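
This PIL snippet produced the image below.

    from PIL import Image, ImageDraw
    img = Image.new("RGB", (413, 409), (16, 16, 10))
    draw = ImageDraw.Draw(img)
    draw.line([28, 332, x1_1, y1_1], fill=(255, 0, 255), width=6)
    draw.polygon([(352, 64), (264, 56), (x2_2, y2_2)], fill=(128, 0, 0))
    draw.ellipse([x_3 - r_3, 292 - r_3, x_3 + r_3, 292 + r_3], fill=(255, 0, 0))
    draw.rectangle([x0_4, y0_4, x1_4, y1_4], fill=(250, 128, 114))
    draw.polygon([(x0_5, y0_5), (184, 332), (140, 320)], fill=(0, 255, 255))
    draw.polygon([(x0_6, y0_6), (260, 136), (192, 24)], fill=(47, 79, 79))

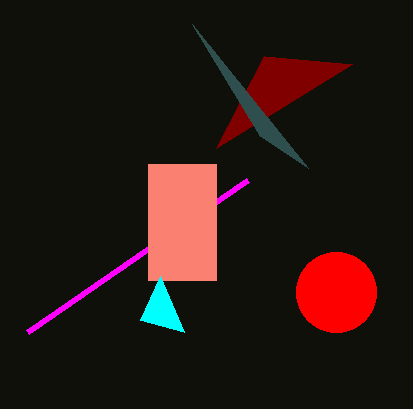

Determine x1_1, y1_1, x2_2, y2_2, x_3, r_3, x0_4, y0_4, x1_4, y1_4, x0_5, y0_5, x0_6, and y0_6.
x1_1 = 248; y1_1 = 180; x2_2 = 216; y2_2 = 148; x_3 = 336; r_3 = 40; x0_4 = 148; y0_4 = 164; x1_4 = 216; y1_4 = 280; x0_5 = 160; y0_5 = 276; x0_6 = 308; y0_6 = 168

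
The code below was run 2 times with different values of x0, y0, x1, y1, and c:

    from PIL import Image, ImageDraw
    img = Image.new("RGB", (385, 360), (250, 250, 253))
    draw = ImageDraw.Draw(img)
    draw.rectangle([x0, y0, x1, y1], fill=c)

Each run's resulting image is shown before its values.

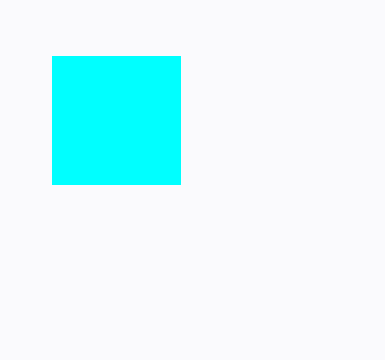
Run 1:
x0 = 52, y0 = 56, x1 = 180, y1 = 184, c = 'cyan'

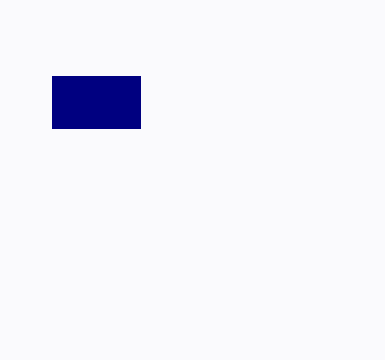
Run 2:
x0 = 52, y0 = 76, x1 = 140, y1 = 128, c = 'navy'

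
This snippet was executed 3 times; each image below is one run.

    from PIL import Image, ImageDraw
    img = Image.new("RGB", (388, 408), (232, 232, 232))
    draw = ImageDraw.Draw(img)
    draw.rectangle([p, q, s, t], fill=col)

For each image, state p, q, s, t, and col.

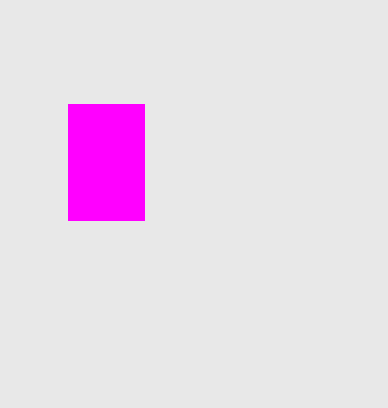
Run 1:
p = 68; q = 104; s = 144; t = 220; col = 'magenta'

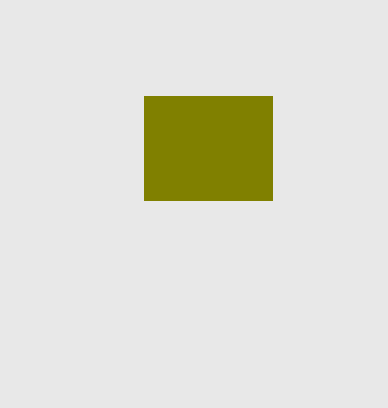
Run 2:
p = 144; q = 96; s = 272; t = 200; col = 'olive'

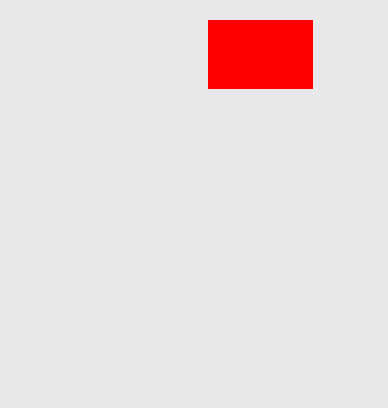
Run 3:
p = 208, q = 20, s = 312, t = 88, col = 'red'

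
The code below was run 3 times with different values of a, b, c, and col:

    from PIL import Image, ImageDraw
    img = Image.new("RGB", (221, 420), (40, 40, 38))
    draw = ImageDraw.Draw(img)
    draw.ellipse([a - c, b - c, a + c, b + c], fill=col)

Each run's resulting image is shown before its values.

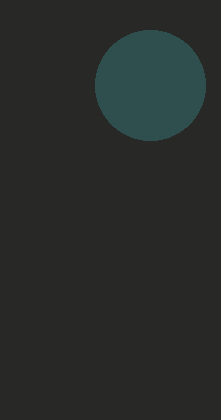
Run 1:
a = 150
b = 85
c = 55
col = 'darkslategray'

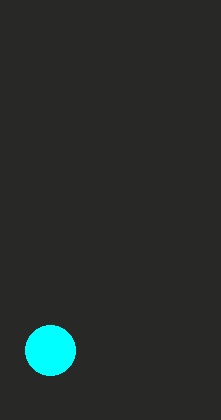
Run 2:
a = 50; b = 350; c = 25; col = 'cyan'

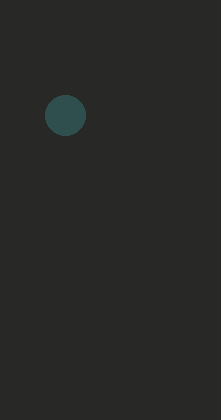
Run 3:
a = 65; b = 115; c = 20; col = 'darkslategray'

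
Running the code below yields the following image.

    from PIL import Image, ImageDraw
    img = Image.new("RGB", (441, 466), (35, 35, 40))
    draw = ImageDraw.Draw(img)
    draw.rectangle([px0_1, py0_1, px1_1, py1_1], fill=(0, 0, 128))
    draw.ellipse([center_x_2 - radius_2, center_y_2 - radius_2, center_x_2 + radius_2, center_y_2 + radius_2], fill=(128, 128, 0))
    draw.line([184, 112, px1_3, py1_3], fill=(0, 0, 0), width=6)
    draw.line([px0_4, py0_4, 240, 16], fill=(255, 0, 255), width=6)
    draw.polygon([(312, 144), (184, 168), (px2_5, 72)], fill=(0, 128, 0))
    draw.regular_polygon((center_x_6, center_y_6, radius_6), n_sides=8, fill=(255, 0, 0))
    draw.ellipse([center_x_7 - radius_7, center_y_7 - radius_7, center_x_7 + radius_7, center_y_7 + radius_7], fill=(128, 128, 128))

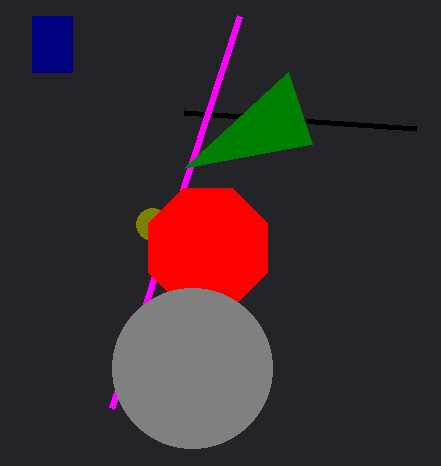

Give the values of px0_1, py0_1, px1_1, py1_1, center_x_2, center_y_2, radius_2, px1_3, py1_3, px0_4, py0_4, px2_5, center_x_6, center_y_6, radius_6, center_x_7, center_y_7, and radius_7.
px0_1 = 32, py0_1 = 16, px1_1 = 72, py1_1 = 72, center_x_2 = 152, center_y_2 = 224, radius_2 = 16, px1_3 = 416, py1_3 = 128, px0_4 = 112, py0_4 = 408, px2_5 = 288, center_x_6 = 208, center_y_6 = 248, radius_6 = 64, center_x_7 = 192, center_y_7 = 368, radius_7 = 80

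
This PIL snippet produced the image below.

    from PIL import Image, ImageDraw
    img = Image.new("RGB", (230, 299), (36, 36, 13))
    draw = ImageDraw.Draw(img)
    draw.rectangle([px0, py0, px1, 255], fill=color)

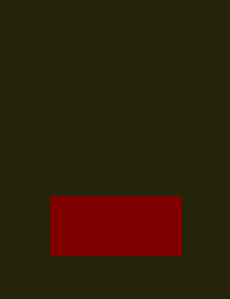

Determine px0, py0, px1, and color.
px0 = 50; py0 = 195; px1 = 180; color = 'maroon'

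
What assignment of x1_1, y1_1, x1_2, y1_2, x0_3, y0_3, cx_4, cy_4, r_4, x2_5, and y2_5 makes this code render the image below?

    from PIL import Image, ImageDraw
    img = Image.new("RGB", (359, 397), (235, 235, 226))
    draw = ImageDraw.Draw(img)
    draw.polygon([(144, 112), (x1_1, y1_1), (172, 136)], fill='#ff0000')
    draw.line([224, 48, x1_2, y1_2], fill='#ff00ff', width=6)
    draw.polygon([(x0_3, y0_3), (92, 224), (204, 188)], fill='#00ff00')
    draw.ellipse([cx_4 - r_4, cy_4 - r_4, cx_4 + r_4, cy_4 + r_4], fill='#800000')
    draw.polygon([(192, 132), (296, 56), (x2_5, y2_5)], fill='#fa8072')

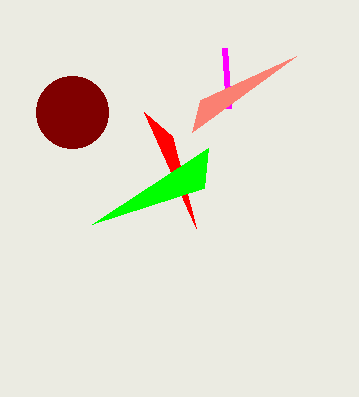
x1_1 = 196, y1_1 = 228, x1_2 = 228, y1_2 = 108, x0_3 = 208, y0_3 = 148, cx_4 = 72, cy_4 = 112, r_4 = 36, x2_5 = 200, y2_5 = 100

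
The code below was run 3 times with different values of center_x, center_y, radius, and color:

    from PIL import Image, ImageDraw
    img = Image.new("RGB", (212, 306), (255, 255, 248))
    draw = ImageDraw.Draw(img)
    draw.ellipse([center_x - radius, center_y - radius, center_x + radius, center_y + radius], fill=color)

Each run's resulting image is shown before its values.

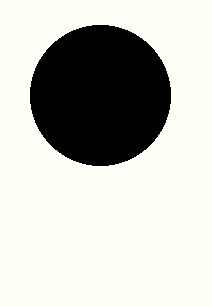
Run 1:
center_x = 100, center_y = 95, radius = 70, color = 'black'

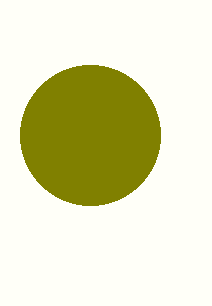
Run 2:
center_x = 90; center_y = 135; radius = 70; color = 'olive'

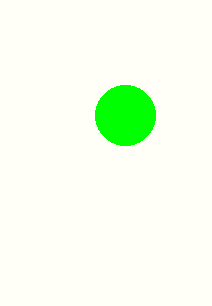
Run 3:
center_x = 125, center_y = 115, radius = 30, color = 'lime'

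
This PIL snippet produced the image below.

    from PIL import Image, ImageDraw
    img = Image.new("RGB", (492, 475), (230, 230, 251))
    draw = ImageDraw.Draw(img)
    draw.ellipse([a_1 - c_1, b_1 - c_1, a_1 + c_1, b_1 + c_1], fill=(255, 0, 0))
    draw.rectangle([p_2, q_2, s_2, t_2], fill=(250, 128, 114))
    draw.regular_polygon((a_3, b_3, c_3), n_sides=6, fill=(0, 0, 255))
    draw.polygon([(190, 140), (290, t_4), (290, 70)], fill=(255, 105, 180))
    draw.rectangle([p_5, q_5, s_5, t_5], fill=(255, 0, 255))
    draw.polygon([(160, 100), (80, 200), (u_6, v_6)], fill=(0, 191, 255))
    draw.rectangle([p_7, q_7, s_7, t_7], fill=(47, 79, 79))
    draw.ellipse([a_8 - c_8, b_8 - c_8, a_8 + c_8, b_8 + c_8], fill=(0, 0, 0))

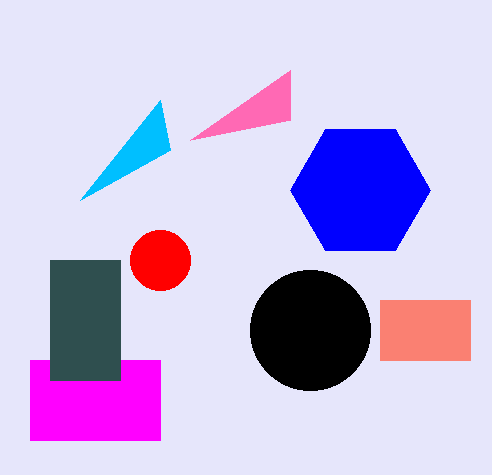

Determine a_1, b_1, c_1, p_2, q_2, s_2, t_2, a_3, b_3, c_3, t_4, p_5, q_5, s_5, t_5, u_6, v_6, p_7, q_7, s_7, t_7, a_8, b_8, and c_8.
a_1 = 160
b_1 = 260
c_1 = 30
p_2 = 380
q_2 = 300
s_2 = 470
t_2 = 360
a_3 = 360
b_3 = 190
c_3 = 70
t_4 = 120
p_5 = 30
q_5 = 360
s_5 = 160
t_5 = 440
u_6 = 170
v_6 = 150
p_7 = 50
q_7 = 260
s_7 = 120
t_7 = 380
a_8 = 310
b_8 = 330
c_8 = 60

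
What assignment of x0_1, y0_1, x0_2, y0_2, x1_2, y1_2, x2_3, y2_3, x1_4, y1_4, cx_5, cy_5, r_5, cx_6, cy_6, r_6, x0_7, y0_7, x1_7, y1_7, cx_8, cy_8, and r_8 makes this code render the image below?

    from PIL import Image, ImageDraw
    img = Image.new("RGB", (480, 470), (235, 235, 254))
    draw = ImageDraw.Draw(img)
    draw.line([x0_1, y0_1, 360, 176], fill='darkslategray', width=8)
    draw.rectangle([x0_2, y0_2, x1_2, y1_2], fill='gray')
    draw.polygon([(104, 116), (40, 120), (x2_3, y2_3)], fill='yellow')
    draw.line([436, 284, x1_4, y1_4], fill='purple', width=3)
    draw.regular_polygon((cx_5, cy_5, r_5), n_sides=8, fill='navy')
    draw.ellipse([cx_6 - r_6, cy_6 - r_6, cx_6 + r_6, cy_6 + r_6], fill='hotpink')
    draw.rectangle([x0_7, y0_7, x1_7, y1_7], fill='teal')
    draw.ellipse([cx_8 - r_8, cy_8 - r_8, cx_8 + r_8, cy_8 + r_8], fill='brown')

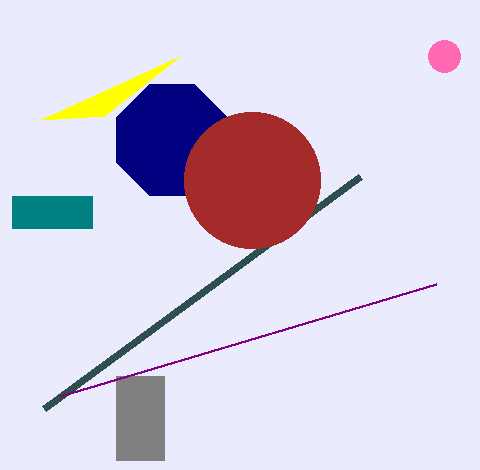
x0_1 = 44, y0_1 = 408, x0_2 = 116, y0_2 = 376, x1_2 = 164, y1_2 = 460, x2_3 = 180, y2_3 = 56, x1_4 = 60, y1_4 = 396, cx_5 = 172, cy_5 = 140, r_5 = 60, cx_6 = 444, cy_6 = 56, r_6 = 16, x0_7 = 12, y0_7 = 196, x1_7 = 92, y1_7 = 228, cx_8 = 252, cy_8 = 180, r_8 = 68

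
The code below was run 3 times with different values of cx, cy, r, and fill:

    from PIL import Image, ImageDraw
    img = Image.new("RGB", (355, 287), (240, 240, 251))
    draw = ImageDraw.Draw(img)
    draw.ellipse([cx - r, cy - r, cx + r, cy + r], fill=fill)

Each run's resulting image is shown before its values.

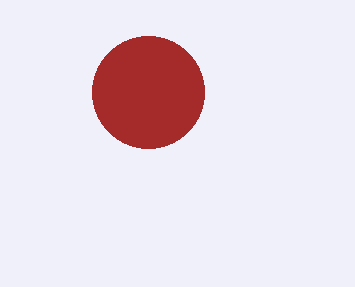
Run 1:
cx = 148, cy = 92, r = 56, fill = 'brown'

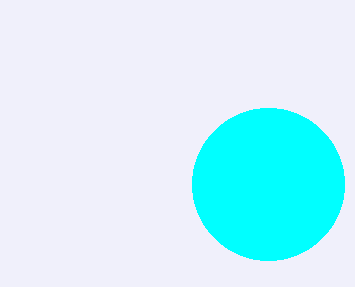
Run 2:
cx = 268, cy = 184, r = 76, fill = 'cyan'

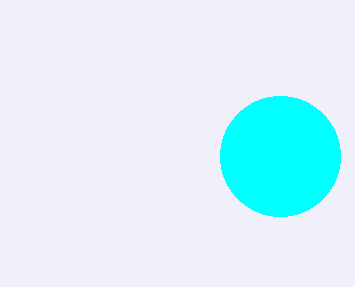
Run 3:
cx = 280; cy = 156; r = 60; fill = 'cyan'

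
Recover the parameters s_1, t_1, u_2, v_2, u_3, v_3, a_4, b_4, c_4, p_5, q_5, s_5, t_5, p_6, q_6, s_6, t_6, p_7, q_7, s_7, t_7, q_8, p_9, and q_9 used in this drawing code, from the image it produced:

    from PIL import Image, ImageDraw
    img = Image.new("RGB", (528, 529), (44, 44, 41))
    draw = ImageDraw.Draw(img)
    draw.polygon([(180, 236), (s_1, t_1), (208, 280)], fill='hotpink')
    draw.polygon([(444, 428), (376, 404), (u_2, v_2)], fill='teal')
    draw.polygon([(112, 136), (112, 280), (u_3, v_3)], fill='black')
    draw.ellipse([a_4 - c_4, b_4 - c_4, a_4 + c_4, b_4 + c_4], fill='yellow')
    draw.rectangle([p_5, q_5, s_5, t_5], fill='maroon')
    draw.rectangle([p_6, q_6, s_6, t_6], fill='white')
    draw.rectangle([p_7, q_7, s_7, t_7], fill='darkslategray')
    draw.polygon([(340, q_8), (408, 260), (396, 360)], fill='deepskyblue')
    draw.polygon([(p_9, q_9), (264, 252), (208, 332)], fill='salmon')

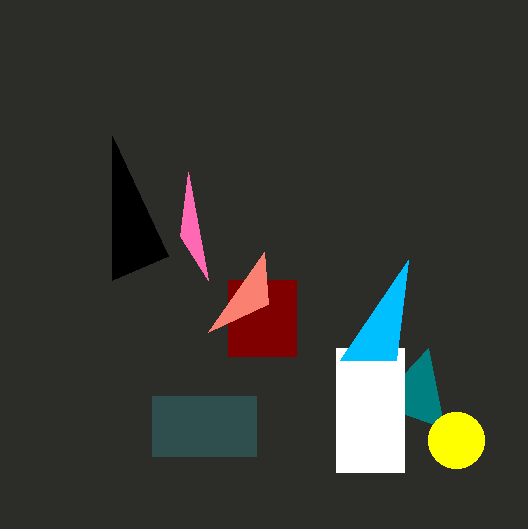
s_1 = 188; t_1 = 172; u_2 = 428; v_2 = 348; u_3 = 168; v_3 = 256; a_4 = 456; b_4 = 440; c_4 = 28; p_5 = 228; q_5 = 280; s_5 = 296; t_5 = 356; p_6 = 336; q_6 = 348; s_6 = 404; t_6 = 472; p_7 = 152; q_7 = 396; s_7 = 256; t_7 = 456; q_8 = 360; p_9 = 268; q_9 = 304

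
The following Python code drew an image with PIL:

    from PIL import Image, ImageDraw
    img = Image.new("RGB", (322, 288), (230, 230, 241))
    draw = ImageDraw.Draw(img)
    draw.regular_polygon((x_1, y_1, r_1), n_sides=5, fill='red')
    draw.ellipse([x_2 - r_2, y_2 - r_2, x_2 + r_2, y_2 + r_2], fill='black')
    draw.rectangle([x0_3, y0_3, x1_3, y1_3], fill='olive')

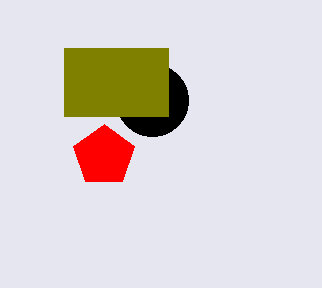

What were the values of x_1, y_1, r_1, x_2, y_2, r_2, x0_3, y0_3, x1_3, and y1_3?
x_1 = 104; y_1 = 156; r_1 = 32; x_2 = 152; y_2 = 100; r_2 = 36; x0_3 = 64; y0_3 = 48; x1_3 = 168; y1_3 = 116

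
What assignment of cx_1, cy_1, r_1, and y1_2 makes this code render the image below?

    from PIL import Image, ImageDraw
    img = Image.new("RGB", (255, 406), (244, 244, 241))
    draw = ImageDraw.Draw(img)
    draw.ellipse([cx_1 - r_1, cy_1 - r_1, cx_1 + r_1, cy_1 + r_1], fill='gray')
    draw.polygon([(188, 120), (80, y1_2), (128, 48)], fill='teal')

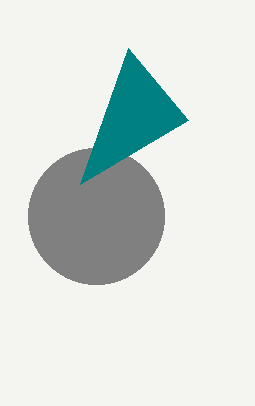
cx_1 = 96, cy_1 = 216, r_1 = 68, y1_2 = 184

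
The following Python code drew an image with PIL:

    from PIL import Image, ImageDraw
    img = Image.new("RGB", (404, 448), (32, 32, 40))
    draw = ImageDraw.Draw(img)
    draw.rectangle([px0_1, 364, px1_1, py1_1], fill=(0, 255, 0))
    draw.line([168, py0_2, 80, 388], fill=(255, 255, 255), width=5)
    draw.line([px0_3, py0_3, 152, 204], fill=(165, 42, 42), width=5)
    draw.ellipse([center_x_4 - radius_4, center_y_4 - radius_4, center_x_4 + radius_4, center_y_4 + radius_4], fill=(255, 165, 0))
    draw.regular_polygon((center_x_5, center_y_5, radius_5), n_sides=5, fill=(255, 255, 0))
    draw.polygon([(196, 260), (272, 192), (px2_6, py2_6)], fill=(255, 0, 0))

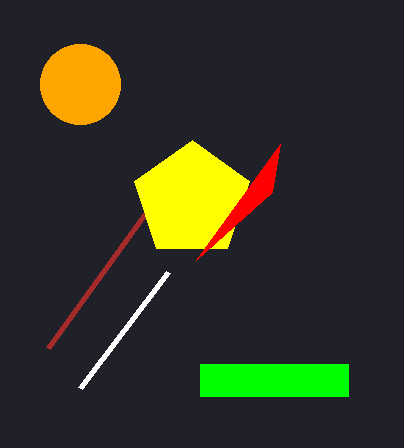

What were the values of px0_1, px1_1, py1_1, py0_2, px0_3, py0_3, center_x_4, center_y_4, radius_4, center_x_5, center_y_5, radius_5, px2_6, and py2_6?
px0_1 = 200
px1_1 = 348
py1_1 = 396
py0_2 = 272
px0_3 = 48
py0_3 = 348
center_x_4 = 80
center_y_4 = 84
radius_4 = 40
center_x_5 = 192
center_y_5 = 200
radius_5 = 60
px2_6 = 280
py2_6 = 144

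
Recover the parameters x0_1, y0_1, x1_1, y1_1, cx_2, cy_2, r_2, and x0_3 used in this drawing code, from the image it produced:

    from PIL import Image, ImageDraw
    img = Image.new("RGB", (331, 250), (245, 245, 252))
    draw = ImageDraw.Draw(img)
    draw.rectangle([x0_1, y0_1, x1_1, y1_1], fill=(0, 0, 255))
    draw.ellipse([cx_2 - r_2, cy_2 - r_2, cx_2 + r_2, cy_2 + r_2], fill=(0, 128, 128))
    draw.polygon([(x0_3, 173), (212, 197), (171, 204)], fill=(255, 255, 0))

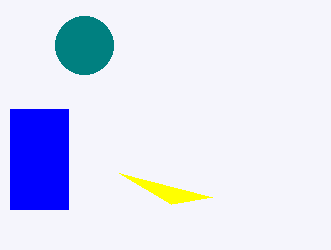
x0_1 = 10, y0_1 = 109, x1_1 = 68, y1_1 = 209, cx_2 = 84, cy_2 = 45, r_2 = 29, x0_3 = 119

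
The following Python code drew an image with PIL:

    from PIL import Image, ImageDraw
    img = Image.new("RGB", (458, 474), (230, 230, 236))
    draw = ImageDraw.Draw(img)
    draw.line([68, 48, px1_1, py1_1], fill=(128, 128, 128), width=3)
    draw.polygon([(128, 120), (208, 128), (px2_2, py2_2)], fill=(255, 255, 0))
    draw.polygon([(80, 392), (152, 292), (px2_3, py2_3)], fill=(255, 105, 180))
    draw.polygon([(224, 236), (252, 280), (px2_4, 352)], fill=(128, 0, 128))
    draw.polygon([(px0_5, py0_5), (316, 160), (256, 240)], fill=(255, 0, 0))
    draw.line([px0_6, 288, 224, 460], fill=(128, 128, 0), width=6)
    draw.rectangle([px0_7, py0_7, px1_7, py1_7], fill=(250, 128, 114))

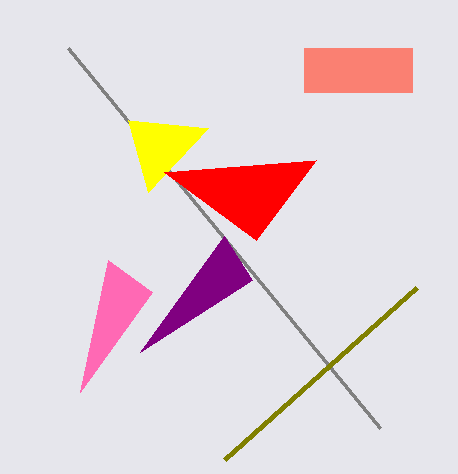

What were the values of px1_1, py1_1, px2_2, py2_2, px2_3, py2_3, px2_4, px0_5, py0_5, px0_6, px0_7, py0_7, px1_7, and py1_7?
px1_1 = 380
py1_1 = 428
px2_2 = 148
py2_2 = 192
px2_3 = 108
py2_3 = 260
px2_4 = 140
px0_5 = 164
py0_5 = 172
px0_6 = 416
px0_7 = 304
py0_7 = 48
px1_7 = 412
py1_7 = 92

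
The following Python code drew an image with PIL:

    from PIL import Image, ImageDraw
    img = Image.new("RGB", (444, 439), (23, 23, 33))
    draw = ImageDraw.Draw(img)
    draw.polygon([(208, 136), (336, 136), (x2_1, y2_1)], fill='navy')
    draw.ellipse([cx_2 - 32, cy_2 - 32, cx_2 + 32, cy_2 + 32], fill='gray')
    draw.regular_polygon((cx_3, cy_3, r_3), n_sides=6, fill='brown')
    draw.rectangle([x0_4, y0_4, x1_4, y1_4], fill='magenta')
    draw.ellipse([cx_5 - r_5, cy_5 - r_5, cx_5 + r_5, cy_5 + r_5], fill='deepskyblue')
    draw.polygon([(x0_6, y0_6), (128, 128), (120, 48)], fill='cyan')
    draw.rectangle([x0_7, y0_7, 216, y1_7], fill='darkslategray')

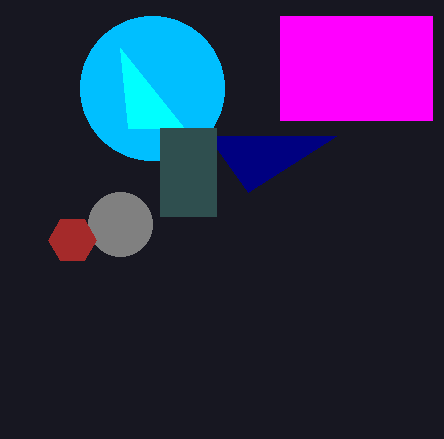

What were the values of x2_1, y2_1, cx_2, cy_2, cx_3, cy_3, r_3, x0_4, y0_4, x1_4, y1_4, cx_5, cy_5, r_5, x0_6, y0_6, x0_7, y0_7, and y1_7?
x2_1 = 248
y2_1 = 192
cx_2 = 120
cy_2 = 224
cx_3 = 72
cy_3 = 240
r_3 = 24
x0_4 = 280
y0_4 = 16
x1_4 = 432
y1_4 = 120
cx_5 = 152
cy_5 = 88
r_5 = 72
x0_6 = 184
y0_6 = 128
x0_7 = 160
y0_7 = 128
y1_7 = 216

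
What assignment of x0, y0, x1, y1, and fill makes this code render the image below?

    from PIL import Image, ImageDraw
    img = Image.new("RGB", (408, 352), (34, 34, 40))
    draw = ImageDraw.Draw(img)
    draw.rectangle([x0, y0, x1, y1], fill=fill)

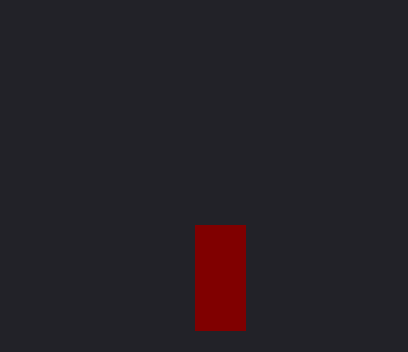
x0 = 195, y0 = 225, x1 = 245, y1 = 330, fill = 'maroon'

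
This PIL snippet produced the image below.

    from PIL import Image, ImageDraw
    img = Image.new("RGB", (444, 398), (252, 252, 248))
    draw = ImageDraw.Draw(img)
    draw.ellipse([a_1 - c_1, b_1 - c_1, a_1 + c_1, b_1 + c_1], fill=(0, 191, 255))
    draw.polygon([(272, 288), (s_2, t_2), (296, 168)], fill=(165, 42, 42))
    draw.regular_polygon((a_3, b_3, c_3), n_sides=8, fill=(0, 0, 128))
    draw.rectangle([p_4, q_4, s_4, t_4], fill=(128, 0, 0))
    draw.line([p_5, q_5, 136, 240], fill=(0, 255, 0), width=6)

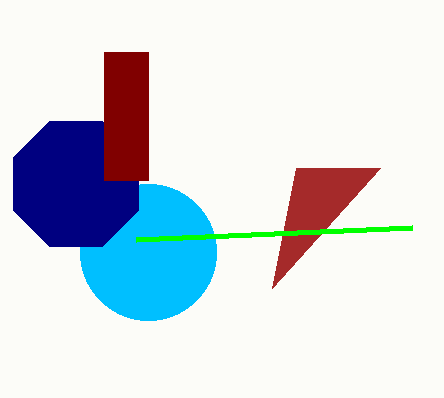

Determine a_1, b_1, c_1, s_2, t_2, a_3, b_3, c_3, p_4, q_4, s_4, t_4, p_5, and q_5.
a_1 = 148; b_1 = 252; c_1 = 68; s_2 = 380; t_2 = 168; a_3 = 76; b_3 = 184; c_3 = 68; p_4 = 104; q_4 = 52; s_4 = 148; t_4 = 180; p_5 = 412; q_5 = 228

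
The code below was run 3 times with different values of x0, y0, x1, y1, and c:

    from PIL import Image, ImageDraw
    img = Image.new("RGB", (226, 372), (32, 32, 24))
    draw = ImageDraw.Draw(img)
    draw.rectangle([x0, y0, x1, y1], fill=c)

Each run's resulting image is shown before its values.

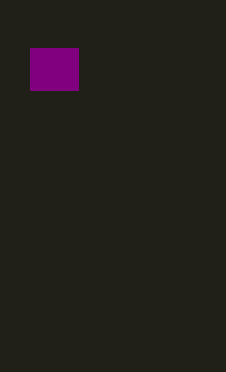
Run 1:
x0 = 30, y0 = 48, x1 = 78, y1 = 90, c = 'purple'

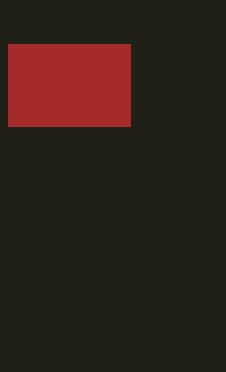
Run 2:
x0 = 8
y0 = 44
x1 = 130
y1 = 126
c = 'brown'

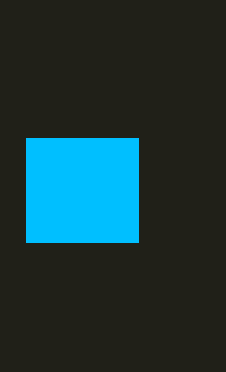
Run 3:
x0 = 26
y0 = 138
x1 = 138
y1 = 242
c = 'deepskyblue'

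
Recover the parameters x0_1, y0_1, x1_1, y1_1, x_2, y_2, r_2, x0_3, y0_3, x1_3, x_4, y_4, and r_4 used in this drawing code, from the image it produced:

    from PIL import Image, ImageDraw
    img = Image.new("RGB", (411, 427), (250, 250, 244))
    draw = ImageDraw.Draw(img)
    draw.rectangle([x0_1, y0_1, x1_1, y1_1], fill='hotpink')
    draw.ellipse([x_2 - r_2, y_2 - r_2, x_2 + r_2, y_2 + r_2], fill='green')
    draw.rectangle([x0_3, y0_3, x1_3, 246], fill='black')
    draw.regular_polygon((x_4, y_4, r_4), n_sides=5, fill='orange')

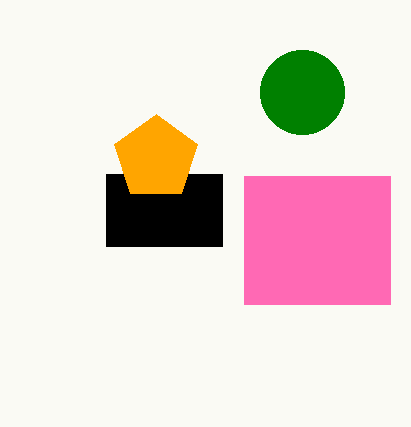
x0_1 = 244; y0_1 = 176; x1_1 = 390; y1_1 = 304; x_2 = 302; y_2 = 92; r_2 = 42; x0_3 = 106; y0_3 = 174; x1_3 = 222; x_4 = 156; y_4 = 158; r_4 = 44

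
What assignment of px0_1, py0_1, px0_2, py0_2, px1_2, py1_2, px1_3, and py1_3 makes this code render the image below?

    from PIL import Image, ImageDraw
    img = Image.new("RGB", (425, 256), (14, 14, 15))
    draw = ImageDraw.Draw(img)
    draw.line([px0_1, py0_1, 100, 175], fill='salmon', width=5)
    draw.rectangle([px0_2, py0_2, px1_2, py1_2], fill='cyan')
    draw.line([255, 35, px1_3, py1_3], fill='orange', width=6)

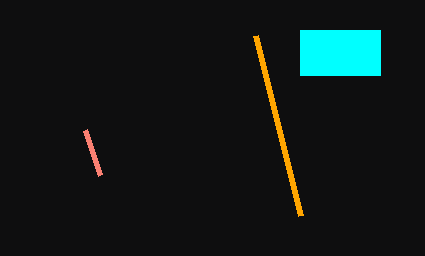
px0_1 = 85
py0_1 = 130
px0_2 = 300
py0_2 = 30
px1_2 = 380
py1_2 = 75
px1_3 = 300
py1_3 = 215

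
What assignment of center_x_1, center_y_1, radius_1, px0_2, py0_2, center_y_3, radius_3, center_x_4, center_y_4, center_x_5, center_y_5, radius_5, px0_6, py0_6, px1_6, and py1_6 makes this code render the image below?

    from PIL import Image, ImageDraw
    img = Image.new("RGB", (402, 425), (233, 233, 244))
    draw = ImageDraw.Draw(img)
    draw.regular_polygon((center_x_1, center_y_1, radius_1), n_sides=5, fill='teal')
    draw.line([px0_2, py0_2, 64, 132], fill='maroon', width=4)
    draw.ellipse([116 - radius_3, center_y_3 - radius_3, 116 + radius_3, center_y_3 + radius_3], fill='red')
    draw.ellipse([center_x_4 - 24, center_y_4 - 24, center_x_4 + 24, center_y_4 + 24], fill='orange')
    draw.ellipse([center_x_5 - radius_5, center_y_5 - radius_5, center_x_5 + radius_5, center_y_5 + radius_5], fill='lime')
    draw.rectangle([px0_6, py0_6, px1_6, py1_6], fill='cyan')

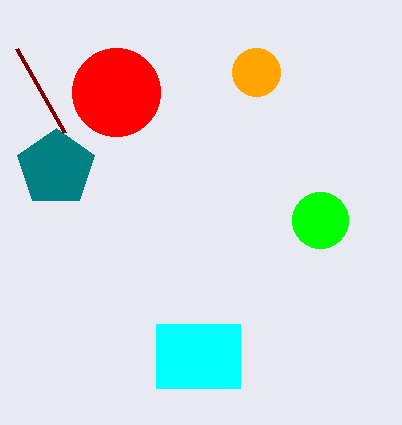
center_x_1 = 56, center_y_1 = 168, radius_1 = 40, px0_2 = 16, py0_2 = 48, center_y_3 = 92, radius_3 = 44, center_x_4 = 256, center_y_4 = 72, center_x_5 = 320, center_y_5 = 220, radius_5 = 28, px0_6 = 156, py0_6 = 324, px1_6 = 240, py1_6 = 388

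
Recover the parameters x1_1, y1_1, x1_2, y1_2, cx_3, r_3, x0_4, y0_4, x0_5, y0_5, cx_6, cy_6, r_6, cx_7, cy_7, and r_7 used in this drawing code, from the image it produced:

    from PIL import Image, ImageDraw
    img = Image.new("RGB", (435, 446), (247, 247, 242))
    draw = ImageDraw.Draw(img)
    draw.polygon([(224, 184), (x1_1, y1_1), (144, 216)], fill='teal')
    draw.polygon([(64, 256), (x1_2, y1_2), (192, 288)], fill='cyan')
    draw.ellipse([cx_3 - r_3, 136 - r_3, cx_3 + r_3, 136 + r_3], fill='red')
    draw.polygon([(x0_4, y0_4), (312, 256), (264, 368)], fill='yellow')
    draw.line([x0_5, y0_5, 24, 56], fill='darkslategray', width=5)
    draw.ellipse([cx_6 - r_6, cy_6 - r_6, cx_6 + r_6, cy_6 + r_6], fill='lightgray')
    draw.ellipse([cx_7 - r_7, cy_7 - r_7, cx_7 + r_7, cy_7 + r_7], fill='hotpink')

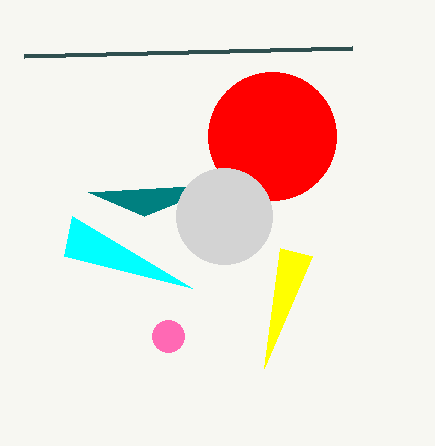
x1_1 = 88; y1_1 = 192; x1_2 = 72; y1_2 = 216; cx_3 = 272; r_3 = 64; x0_4 = 280; y0_4 = 248; x0_5 = 352; y0_5 = 48; cx_6 = 224; cy_6 = 216; r_6 = 48; cx_7 = 168; cy_7 = 336; r_7 = 16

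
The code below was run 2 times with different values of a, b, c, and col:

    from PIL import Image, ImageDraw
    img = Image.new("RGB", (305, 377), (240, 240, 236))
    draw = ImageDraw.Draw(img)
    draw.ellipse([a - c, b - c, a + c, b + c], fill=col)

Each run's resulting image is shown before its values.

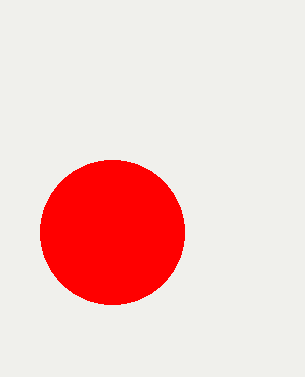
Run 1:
a = 112; b = 232; c = 72; col = 'red'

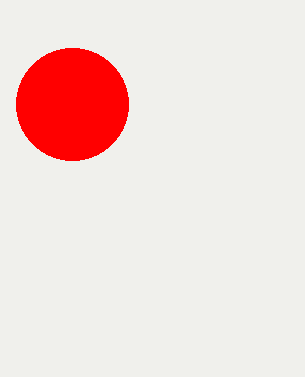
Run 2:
a = 72, b = 104, c = 56, col = 'red'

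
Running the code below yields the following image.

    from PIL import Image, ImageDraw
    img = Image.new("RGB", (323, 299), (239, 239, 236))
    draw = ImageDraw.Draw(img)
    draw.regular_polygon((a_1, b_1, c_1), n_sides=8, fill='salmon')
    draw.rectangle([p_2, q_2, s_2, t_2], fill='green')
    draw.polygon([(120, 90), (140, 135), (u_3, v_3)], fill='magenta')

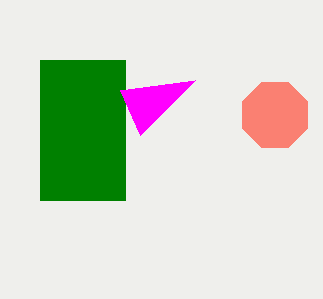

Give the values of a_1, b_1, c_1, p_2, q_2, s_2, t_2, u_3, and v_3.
a_1 = 275; b_1 = 115; c_1 = 35; p_2 = 40; q_2 = 60; s_2 = 125; t_2 = 200; u_3 = 195; v_3 = 80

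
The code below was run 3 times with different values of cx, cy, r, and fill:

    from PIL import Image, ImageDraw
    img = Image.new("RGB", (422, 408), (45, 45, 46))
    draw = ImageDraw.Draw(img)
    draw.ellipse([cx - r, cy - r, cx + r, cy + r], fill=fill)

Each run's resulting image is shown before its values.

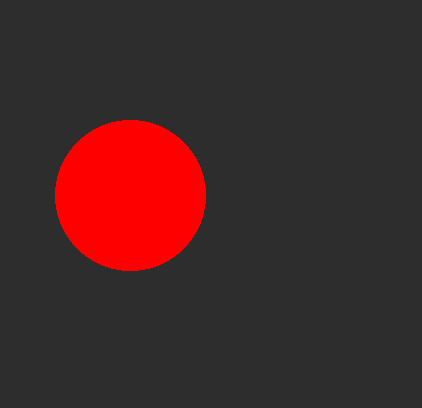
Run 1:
cx = 130; cy = 195; r = 75; fill = 'red'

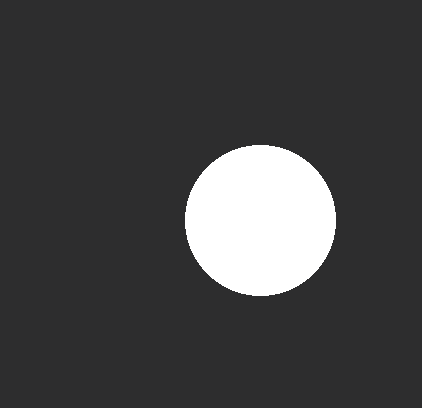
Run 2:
cx = 260, cy = 220, r = 75, fill = 'white'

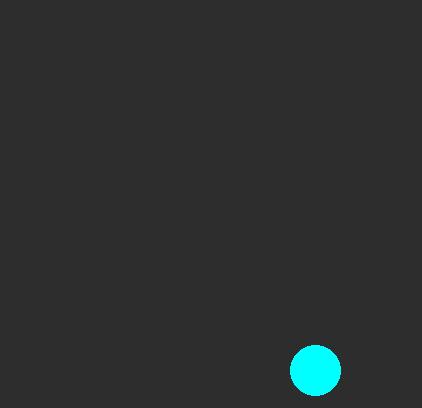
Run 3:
cx = 315
cy = 370
r = 25
fill = 'cyan'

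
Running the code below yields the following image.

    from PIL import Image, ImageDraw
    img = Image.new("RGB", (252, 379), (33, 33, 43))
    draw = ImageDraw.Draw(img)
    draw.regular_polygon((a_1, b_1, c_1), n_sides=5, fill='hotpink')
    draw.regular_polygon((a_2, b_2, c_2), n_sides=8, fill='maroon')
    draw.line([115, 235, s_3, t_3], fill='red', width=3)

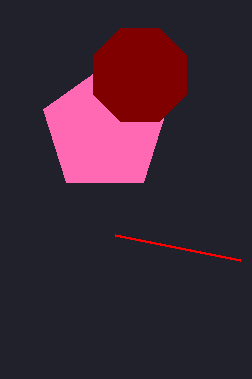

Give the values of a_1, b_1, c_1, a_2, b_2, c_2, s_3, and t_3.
a_1 = 105
b_1 = 130
c_1 = 65
a_2 = 140
b_2 = 75
c_2 = 50
s_3 = 240
t_3 = 260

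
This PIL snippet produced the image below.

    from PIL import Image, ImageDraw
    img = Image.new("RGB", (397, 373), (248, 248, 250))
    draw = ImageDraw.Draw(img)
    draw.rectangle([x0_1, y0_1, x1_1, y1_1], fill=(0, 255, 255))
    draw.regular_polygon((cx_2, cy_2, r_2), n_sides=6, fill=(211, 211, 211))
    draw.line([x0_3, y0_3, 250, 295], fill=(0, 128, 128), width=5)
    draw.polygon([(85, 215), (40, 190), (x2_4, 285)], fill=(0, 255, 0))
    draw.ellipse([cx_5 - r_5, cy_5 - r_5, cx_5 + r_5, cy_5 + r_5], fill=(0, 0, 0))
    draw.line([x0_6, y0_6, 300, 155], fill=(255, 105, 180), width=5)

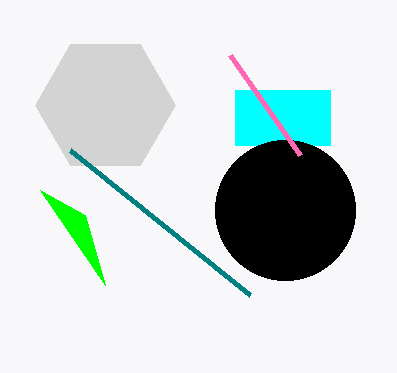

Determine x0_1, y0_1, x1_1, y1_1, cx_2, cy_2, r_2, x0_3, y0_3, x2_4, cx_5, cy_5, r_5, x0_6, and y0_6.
x0_1 = 235; y0_1 = 90; x1_1 = 330; y1_1 = 145; cx_2 = 105; cy_2 = 105; r_2 = 70; x0_3 = 70; y0_3 = 150; x2_4 = 105; cx_5 = 285; cy_5 = 210; r_5 = 70; x0_6 = 230; y0_6 = 55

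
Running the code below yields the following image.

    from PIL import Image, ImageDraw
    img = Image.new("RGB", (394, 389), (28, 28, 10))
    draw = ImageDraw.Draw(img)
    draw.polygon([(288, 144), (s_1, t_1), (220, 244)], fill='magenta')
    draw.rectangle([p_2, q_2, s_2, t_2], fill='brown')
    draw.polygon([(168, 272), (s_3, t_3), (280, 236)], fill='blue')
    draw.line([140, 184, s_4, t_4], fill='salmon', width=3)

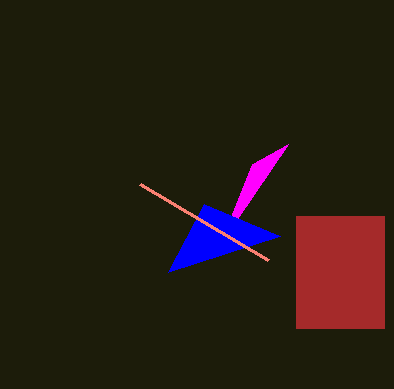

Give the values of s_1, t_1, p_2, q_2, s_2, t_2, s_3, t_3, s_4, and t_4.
s_1 = 252; t_1 = 164; p_2 = 296; q_2 = 216; s_2 = 384; t_2 = 328; s_3 = 204; t_3 = 204; s_4 = 268; t_4 = 260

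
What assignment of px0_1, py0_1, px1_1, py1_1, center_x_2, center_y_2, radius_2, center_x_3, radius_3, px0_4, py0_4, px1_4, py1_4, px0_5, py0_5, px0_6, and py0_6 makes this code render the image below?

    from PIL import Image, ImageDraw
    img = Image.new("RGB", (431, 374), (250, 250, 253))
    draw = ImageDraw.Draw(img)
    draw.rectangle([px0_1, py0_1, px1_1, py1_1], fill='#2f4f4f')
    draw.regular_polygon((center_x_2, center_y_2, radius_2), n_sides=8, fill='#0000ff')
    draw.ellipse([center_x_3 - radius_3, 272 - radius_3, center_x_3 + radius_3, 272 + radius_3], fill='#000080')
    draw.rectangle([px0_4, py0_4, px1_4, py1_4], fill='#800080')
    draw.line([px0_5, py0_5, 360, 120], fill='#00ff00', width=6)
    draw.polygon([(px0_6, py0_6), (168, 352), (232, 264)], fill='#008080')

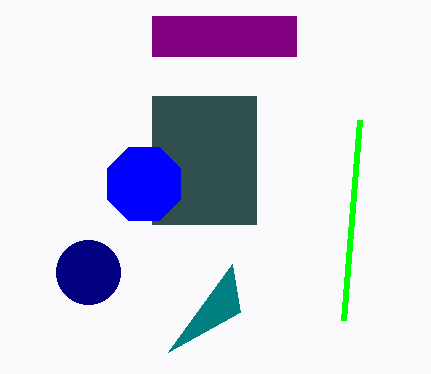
px0_1 = 152
py0_1 = 96
px1_1 = 256
py1_1 = 224
center_x_2 = 144
center_y_2 = 184
radius_2 = 40
center_x_3 = 88
radius_3 = 32
px0_4 = 152
py0_4 = 16
px1_4 = 296
py1_4 = 56
px0_5 = 344
py0_5 = 320
px0_6 = 240
py0_6 = 312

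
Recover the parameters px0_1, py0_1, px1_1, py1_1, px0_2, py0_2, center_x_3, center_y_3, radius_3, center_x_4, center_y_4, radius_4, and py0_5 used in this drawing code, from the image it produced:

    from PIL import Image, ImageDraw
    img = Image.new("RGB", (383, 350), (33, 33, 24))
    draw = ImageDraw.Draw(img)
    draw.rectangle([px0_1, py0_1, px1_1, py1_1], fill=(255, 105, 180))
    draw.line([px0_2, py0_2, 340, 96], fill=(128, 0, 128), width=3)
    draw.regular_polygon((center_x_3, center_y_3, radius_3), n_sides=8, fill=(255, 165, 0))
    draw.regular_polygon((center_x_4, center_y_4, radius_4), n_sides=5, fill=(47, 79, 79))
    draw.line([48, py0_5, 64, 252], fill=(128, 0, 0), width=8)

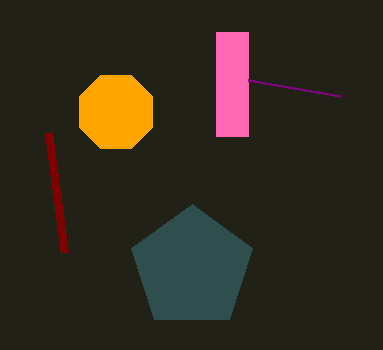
px0_1 = 216
py0_1 = 32
px1_1 = 248
py1_1 = 136
px0_2 = 248
py0_2 = 80
center_x_3 = 116
center_y_3 = 112
radius_3 = 40
center_x_4 = 192
center_y_4 = 268
radius_4 = 64
py0_5 = 132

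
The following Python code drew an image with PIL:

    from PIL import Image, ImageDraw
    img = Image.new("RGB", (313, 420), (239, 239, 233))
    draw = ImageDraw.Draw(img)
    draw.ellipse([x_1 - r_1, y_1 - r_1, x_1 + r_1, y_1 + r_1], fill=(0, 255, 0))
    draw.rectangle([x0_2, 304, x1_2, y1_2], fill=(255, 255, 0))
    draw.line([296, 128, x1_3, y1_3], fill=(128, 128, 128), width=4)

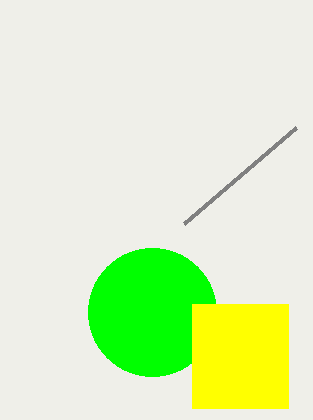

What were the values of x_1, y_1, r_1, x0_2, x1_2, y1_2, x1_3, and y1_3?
x_1 = 152, y_1 = 312, r_1 = 64, x0_2 = 192, x1_2 = 288, y1_2 = 408, x1_3 = 184, y1_3 = 224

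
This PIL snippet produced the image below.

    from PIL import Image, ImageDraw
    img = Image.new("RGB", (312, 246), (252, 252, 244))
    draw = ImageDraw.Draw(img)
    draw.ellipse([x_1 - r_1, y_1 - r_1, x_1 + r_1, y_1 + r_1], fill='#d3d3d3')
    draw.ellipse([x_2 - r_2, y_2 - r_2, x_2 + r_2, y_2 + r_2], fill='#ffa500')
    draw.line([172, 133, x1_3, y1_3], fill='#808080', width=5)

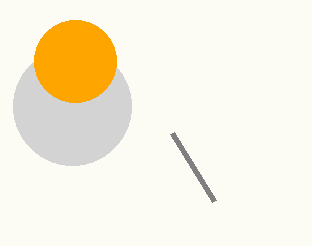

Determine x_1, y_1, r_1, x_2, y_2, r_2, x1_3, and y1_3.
x_1 = 72, y_1 = 106, r_1 = 59, x_2 = 75, y_2 = 61, r_2 = 41, x1_3 = 214, y1_3 = 201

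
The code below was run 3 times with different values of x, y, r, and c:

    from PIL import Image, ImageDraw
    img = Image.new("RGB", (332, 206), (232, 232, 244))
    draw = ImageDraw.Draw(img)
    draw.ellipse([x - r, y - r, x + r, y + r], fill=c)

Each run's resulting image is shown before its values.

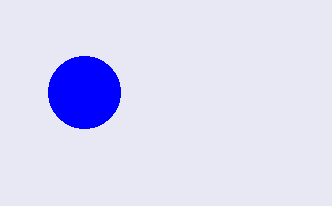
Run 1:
x = 84; y = 92; r = 36; c = 'blue'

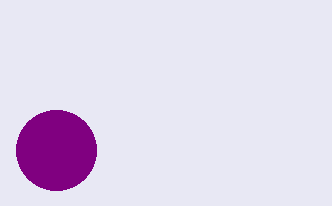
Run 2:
x = 56, y = 150, r = 40, c = 'purple'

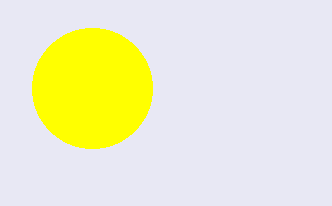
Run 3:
x = 92, y = 88, r = 60, c = 'yellow'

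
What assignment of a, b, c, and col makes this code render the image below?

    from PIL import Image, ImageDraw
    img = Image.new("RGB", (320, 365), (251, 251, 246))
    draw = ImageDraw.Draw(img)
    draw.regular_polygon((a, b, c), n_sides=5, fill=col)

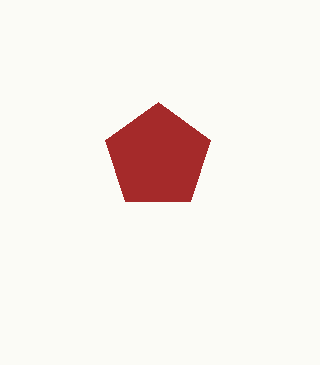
a = 158, b = 157, c = 55, col = 'brown'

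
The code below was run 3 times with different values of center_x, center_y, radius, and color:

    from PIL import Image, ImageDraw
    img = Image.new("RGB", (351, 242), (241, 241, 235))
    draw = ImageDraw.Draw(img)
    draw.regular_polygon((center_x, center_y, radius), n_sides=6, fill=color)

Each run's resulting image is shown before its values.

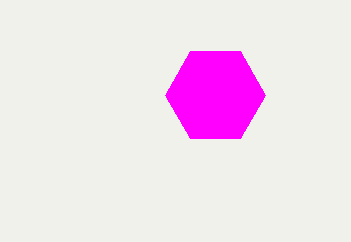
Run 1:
center_x = 215, center_y = 95, radius = 50, color = 'magenta'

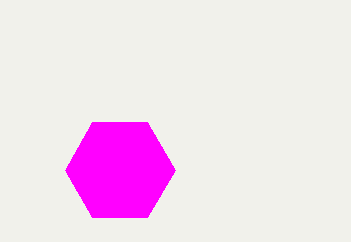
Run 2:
center_x = 120, center_y = 170, radius = 55, color = 'magenta'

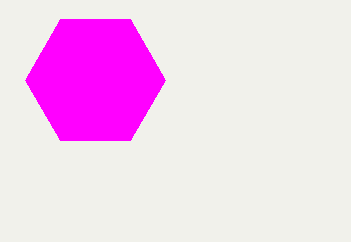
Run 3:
center_x = 95
center_y = 80
radius = 70
color = 'magenta'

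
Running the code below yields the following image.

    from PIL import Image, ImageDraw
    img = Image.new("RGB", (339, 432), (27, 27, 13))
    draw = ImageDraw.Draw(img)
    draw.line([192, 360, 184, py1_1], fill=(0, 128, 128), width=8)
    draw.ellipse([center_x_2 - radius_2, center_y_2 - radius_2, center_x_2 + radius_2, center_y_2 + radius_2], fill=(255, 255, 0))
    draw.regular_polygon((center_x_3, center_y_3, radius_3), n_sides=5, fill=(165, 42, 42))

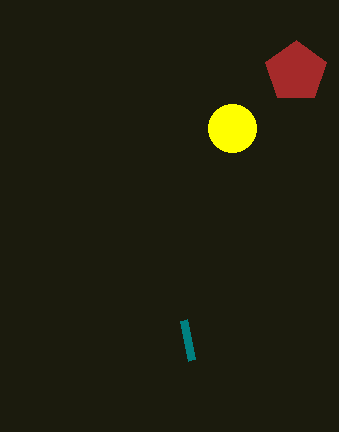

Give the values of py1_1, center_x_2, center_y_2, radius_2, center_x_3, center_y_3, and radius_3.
py1_1 = 320
center_x_2 = 232
center_y_2 = 128
radius_2 = 24
center_x_3 = 296
center_y_3 = 72
radius_3 = 32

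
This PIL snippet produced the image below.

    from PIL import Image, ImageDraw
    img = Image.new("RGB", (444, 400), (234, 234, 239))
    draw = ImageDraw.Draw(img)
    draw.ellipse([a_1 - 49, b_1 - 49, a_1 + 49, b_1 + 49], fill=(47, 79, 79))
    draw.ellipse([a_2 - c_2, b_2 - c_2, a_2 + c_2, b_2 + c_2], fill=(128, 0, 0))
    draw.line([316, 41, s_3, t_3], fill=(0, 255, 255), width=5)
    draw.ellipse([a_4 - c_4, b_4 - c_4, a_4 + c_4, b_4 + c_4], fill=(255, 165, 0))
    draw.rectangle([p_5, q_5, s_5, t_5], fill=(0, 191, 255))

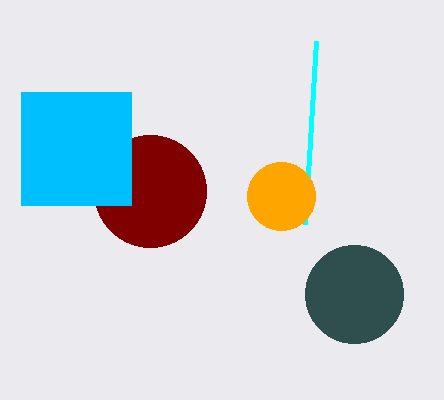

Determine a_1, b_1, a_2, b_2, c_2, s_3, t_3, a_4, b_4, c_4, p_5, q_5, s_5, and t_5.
a_1 = 354; b_1 = 294; a_2 = 150; b_2 = 191; c_2 = 56; s_3 = 305; t_3 = 224; a_4 = 281; b_4 = 196; c_4 = 34; p_5 = 21; q_5 = 92; s_5 = 131; t_5 = 205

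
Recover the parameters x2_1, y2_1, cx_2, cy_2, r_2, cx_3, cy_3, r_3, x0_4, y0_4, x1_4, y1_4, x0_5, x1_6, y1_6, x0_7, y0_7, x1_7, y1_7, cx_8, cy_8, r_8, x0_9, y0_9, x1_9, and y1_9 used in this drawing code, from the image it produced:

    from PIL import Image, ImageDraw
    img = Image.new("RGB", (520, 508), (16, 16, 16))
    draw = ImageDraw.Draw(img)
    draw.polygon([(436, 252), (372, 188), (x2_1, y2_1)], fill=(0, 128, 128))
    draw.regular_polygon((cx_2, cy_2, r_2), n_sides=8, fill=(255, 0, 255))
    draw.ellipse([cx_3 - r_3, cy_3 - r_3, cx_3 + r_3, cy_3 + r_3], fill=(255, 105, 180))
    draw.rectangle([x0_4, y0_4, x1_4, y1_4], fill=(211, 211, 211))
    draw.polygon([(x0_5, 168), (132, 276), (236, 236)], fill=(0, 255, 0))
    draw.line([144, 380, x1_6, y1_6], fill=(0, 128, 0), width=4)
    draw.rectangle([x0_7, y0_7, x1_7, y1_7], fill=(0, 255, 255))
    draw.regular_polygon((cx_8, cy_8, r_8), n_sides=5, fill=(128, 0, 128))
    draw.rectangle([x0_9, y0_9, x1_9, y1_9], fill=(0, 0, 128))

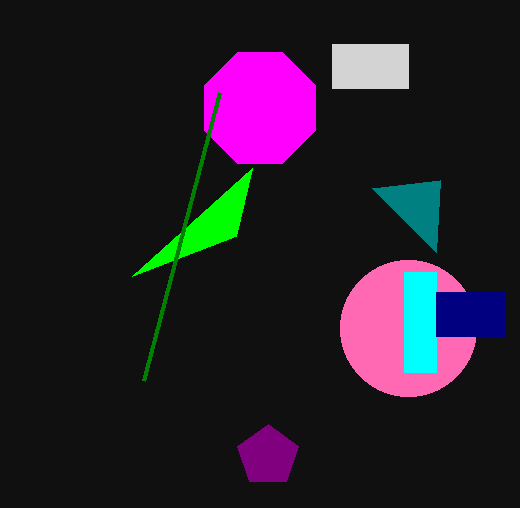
x2_1 = 440; y2_1 = 180; cx_2 = 260; cy_2 = 108; r_2 = 60; cx_3 = 408; cy_3 = 328; r_3 = 68; x0_4 = 332; y0_4 = 44; x1_4 = 408; y1_4 = 88; x0_5 = 252; x1_6 = 220; y1_6 = 92; x0_7 = 404; y0_7 = 272; x1_7 = 436; y1_7 = 372; cx_8 = 268; cy_8 = 456; r_8 = 32; x0_9 = 436; y0_9 = 292; x1_9 = 504; y1_9 = 336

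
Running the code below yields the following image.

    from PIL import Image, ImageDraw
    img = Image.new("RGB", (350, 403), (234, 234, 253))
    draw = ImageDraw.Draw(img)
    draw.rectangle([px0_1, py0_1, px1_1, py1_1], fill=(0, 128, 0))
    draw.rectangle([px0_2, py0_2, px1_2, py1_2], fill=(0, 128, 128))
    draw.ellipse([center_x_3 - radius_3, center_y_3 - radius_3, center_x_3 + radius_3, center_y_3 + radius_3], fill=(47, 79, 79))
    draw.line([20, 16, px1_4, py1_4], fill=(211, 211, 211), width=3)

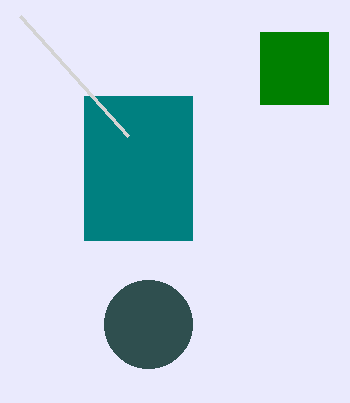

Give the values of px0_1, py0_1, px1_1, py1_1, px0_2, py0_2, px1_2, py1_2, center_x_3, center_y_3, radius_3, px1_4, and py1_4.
px0_1 = 260, py0_1 = 32, px1_1 = 328, py1_1 = 104, px0_2 = 84, py0_2 = 96, px1_2 = 192, py1_2 = 240, center_x_3 = 148, center_y_3 = 324, radius_3 = 44, px1_4 = 128, py1_4 = 136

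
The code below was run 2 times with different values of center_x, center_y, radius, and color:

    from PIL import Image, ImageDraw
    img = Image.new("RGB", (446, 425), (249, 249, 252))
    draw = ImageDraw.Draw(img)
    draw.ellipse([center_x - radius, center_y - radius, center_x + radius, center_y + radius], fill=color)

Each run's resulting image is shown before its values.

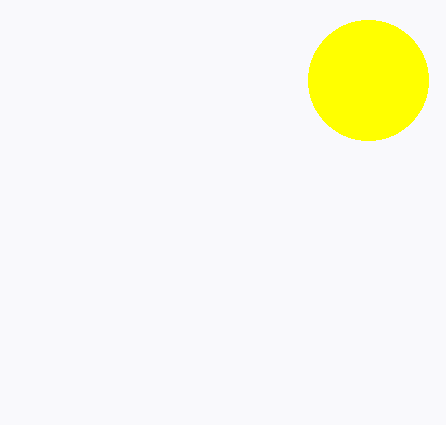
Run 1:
center_x = 368
center_y = 80
radius = 60
color = 'yellow'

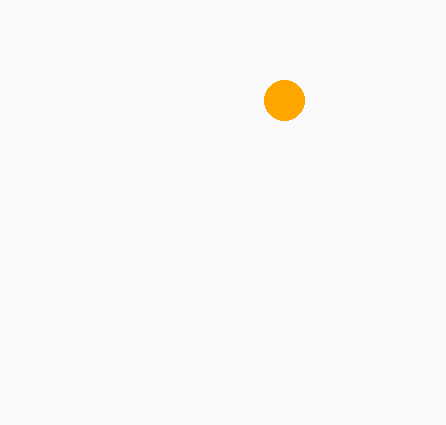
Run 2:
center_x = 284
center_y = 100
radius = 20
color = 'orange'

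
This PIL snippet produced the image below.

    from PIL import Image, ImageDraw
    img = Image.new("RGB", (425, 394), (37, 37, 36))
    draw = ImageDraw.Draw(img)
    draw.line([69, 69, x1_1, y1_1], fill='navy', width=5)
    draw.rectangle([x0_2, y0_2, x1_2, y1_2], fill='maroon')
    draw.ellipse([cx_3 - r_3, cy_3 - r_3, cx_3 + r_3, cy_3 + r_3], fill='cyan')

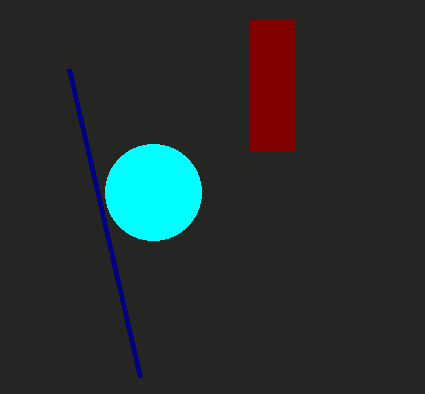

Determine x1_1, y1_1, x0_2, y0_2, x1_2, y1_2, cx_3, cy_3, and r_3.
x1_1 = 140; y1_1 = 377; x0_2 = 250; y0_2 = 20; x1_2 = 295; y1_2 = 151; cx_3 = 153; cy_3 = 192; r_3 = 48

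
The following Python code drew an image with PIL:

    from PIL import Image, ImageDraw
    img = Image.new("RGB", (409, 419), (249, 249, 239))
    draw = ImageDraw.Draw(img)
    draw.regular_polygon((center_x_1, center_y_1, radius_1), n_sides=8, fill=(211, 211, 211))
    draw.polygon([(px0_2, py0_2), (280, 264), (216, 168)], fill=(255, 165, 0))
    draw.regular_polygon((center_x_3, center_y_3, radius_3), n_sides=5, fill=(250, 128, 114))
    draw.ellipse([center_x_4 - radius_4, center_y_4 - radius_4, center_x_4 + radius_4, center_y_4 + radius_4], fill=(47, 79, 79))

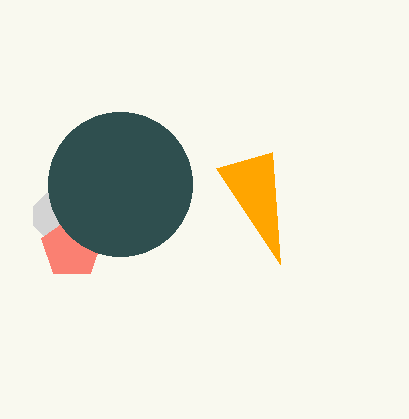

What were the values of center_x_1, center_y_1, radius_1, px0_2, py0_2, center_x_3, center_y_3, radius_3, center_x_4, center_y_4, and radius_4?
center_x_1 = 56, center_y_1 = 216, radius_1 = 24, px0_2 = 272, py0_2 = 152, center_x_3 = 72, center_y_3 = 248, radius_3 = 32, center_x_4 = 120, center_y_4 = 184, radius_4 = 72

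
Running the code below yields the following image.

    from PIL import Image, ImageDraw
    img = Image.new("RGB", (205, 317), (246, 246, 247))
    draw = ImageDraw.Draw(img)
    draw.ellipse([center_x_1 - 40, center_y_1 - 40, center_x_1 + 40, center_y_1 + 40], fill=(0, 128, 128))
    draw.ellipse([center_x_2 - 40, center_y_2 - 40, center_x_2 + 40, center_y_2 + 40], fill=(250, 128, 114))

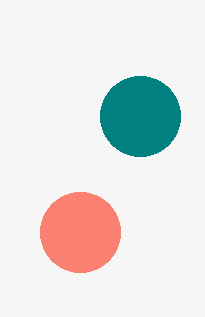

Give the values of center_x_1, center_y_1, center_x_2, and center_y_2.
center_x_1 = 140
center_y_1 = 116
center_x_2 = 80
center_y_2 = 232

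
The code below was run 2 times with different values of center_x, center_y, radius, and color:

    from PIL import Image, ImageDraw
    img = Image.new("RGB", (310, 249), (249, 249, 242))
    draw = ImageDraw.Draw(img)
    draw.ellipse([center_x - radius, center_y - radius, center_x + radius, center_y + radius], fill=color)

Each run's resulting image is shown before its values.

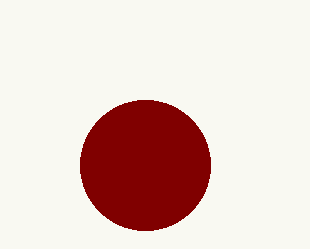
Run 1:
center_x = 145
center_y = 165
radius = 65
color = 'maroon'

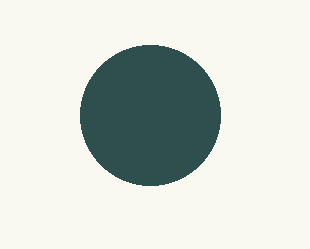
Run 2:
center_x = 150; center_y = 115; radius = 70; color = 'darkslategray'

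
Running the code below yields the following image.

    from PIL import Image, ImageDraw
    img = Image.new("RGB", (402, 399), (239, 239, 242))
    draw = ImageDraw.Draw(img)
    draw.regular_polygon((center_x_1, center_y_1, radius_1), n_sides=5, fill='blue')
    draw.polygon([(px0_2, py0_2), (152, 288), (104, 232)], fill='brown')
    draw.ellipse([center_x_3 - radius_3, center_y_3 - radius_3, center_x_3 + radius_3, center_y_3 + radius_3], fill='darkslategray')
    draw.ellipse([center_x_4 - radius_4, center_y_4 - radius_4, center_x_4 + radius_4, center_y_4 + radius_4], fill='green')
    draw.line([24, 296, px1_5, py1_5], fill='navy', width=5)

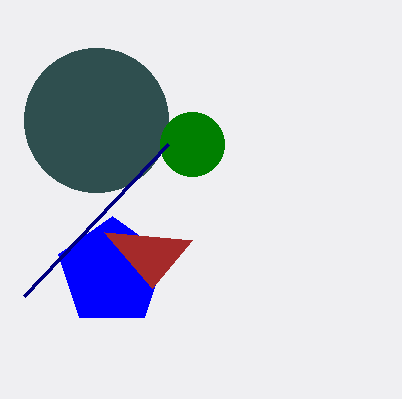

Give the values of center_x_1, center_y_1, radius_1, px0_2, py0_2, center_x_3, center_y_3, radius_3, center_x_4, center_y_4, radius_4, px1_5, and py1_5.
center_x_1 = 112, center_y_1 = 272, radius_1 = 56, px0_2 = 192, py0_2 = 240, center_x_3 = 96, center_y_3 = 120, radius_3 = 72, center_x_4 = 192, center_y_4 = 144, radius_4 = 32, px1_5 = 168, py1_5 = 144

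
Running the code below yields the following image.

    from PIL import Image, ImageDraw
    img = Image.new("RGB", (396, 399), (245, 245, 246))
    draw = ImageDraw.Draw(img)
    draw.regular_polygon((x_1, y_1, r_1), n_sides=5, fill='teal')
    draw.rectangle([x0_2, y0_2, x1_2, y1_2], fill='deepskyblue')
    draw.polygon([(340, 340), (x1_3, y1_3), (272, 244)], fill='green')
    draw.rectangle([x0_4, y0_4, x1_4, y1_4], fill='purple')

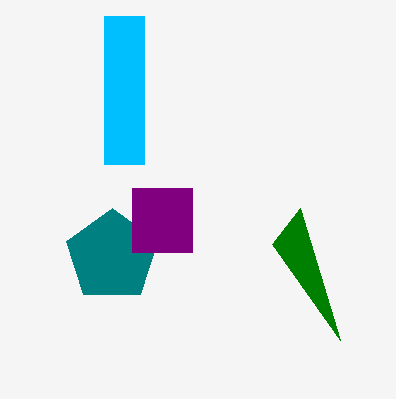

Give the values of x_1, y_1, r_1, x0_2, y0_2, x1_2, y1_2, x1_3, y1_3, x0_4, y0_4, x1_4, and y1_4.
x_1 = 112
y_1 = 256
r_1 = 48
x0_2 = 104
y0_2 = 16
x1_2 = 144
y1_2 = 164
x1_3 = 300
y1_3 = 208
x0_4 = 132
y0_4 = 188
x1_4 = 192
y1_4 = 252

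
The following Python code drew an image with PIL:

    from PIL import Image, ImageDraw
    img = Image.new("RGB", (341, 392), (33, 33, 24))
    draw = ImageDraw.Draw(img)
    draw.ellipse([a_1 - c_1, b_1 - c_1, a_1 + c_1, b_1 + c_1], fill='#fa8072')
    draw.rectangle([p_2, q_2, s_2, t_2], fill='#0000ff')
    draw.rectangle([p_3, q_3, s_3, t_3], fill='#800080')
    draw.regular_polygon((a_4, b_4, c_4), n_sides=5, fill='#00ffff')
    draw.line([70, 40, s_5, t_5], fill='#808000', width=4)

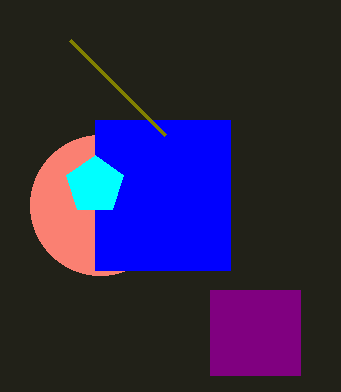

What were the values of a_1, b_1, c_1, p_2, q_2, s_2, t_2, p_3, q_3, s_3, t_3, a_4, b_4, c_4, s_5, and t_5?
a_1 = 100, b_1 = 205, c_1 = 70, p_2 = 95, q_2 = 120, s_2 = 230, t_2 = 270, p_3 = 210, q_3 = 290, s_3 = 300, t_3 = 375, a_4 = 95, b_4 = 185, c_4 = 30, s_5 = 165, t_5 = 135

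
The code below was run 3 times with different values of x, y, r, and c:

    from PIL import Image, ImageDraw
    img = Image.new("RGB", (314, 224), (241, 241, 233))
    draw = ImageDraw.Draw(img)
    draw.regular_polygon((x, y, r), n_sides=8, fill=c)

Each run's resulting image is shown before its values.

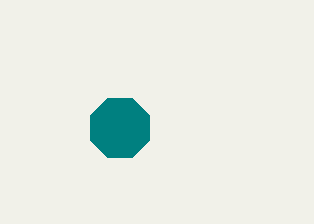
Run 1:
x = 120; y = 128; r = 32; c = 'teal'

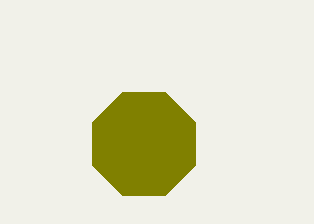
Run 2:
x = 144, y = 144, r = 56, c = 'olive'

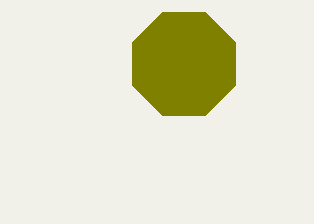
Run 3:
x = 184, y = 64, r = 56, c = 'olive'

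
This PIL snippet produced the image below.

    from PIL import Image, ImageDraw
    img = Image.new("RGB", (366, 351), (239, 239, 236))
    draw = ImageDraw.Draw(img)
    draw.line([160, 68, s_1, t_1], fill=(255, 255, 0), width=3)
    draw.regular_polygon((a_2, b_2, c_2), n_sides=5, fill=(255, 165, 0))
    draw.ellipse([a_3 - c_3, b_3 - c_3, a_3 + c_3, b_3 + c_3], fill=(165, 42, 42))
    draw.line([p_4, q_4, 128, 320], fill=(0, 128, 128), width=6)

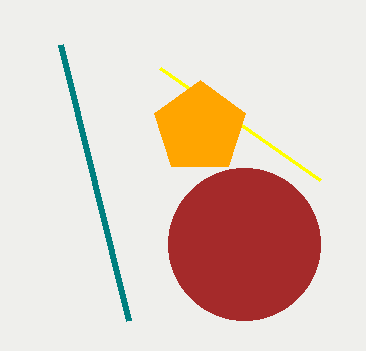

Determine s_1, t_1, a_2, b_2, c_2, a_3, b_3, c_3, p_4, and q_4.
s_1 = 320, t_1 = 180, a_2 = 200, b_2 = 128, c_2 = 48, a_3 = 244, b_3 = 244, c_3 = 76, p_4 = 60, q_4 = 44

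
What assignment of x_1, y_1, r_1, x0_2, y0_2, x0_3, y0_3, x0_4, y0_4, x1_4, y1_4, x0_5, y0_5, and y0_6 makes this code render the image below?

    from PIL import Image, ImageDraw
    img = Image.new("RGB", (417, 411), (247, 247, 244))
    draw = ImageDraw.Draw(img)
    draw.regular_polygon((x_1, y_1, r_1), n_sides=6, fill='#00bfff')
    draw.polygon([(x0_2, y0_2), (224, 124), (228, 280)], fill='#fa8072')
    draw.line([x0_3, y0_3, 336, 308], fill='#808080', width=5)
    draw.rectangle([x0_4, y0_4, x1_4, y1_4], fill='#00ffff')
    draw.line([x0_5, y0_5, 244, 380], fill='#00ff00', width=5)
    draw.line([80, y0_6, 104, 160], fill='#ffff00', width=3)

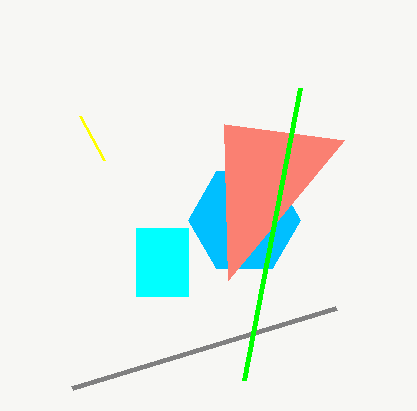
x_1 = 244
y_1 = 220
r_1 = 56
x0_2 = 344
y0_2 = 140
x0_3 = 72
y0_3 = 388
x0_4 = 136
y0_4 = 228
x1_4 = 188
y1_4 = 296
x0_5 = 300
y0_5 = 88
y0_6 = 116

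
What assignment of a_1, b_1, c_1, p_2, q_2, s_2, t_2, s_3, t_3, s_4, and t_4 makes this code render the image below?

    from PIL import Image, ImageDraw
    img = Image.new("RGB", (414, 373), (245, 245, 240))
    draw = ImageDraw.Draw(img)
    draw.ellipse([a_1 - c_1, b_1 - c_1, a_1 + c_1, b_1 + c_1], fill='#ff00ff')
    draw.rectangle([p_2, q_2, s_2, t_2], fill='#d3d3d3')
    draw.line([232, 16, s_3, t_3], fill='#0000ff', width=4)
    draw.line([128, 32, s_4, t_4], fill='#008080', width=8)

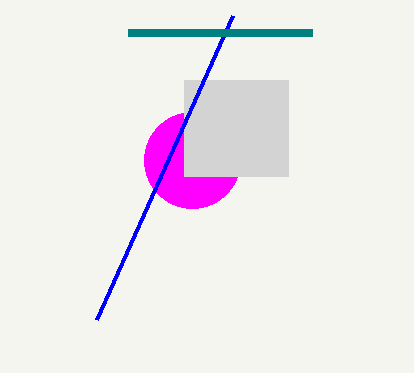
a_1 = 192, b_1 = 160, c_1 = 48, p_2 = 184, q_2 = 80, s_2 = 288, t_2 = 176, s_3 = 96, t_3 = 320, s_4 = 312, t_4 = 32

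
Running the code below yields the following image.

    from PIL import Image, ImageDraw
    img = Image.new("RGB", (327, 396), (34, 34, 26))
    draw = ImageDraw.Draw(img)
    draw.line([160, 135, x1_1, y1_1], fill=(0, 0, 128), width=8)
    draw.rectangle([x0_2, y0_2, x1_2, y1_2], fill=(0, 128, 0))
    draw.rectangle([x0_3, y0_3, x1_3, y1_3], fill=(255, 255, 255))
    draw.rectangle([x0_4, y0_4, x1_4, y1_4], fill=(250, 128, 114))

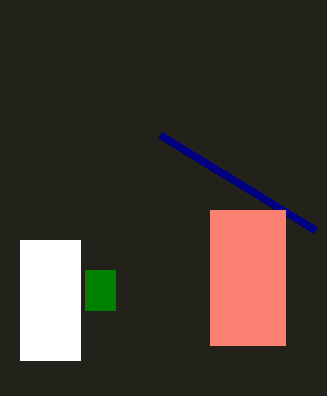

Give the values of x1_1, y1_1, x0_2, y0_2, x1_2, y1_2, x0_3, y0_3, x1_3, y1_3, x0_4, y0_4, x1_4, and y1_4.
x1_1 = 315, y1_1 = 230, x0_2 = 85, y0_2 = 270, x1_2 = 115, y1_2 = 310, x0_3 = 20, y0_3 = 240, x1_3 = 80, y1_3 = 360, x0_4 = 210, y0_4 = 210, x1_4 = 285, y1_4 = 345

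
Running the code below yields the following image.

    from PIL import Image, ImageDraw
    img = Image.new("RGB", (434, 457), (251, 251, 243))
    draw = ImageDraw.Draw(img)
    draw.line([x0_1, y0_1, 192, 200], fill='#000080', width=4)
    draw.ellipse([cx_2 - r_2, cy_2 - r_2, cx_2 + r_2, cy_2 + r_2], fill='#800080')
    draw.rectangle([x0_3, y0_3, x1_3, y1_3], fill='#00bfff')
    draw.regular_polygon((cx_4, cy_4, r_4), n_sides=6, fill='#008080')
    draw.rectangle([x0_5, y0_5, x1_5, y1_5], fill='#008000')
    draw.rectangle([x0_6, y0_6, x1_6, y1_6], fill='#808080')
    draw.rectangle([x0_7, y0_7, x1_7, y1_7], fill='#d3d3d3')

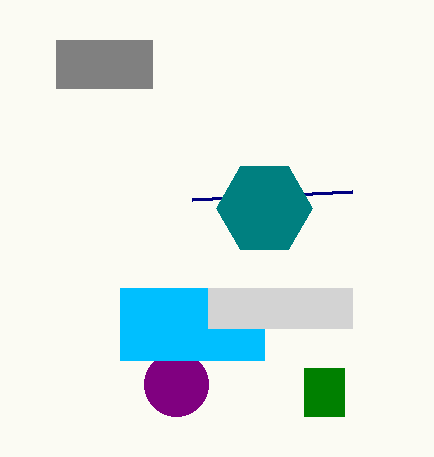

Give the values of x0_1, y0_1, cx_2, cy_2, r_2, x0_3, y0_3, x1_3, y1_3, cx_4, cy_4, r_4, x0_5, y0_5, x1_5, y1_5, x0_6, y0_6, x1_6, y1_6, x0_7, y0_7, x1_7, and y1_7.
x0_1 = 352, y0_1 = 192, cx_2 = 176, cy_2 = 384, r_2 = 32, x0_3 = 120, y0_3 = 288, x1_3 = 264, y1_3 = 360, cx_4 = 264, cy_4 = 208, r_4 = 48, x0_5 = 304, y0_5 = 368, x1_5 = 344, y1_5 = 416, x0_6 = 56, y0_6 = 40, x1_6 = 152, y1_6 = 88, x0_7 = 208, y0_7 = 288, x1_7 = 352, y1_7 = 328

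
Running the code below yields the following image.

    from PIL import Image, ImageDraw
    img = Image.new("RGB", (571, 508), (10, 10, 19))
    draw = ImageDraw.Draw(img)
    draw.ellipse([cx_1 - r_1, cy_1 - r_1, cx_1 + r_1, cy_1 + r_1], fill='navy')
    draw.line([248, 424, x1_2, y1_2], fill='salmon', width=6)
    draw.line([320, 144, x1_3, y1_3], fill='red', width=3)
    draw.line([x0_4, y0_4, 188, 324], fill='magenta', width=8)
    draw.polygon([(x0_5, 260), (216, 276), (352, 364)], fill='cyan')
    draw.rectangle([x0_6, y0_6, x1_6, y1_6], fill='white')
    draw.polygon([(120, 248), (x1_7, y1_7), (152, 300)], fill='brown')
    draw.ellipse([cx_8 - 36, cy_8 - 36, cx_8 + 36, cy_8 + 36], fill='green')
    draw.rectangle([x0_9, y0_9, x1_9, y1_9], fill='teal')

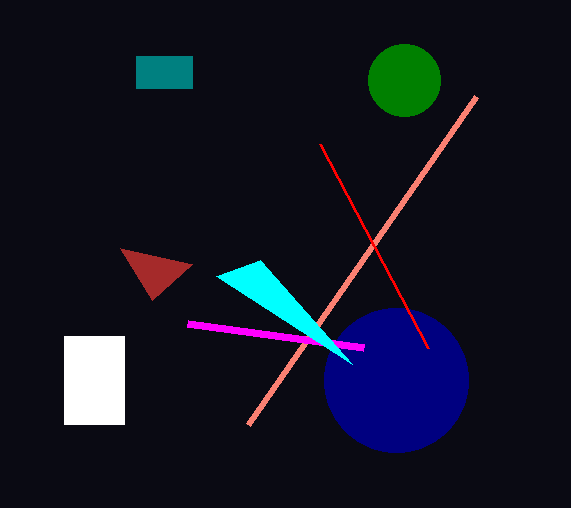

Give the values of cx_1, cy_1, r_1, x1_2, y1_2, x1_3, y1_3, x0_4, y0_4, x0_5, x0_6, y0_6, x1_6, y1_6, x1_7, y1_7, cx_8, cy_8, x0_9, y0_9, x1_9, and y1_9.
cx_1 = 396, cy_1 = 380, r_1 = 72, x1_2 = 476, y1_2 = 96, x1_3 = 428, y1_3 = 348, x0_4 = 364, y0_4 = 348, x0_5 = 260, x0_6 = 64, y0_6 = 336, x1_6 = 124, y1_6 = 424, x1_7 = 192, y1_7 = 264, cx_8 = 404, cy_8 = 80, x0_9 = 136, y0_9 = 56, x1_9 = 192, y1_9 = 88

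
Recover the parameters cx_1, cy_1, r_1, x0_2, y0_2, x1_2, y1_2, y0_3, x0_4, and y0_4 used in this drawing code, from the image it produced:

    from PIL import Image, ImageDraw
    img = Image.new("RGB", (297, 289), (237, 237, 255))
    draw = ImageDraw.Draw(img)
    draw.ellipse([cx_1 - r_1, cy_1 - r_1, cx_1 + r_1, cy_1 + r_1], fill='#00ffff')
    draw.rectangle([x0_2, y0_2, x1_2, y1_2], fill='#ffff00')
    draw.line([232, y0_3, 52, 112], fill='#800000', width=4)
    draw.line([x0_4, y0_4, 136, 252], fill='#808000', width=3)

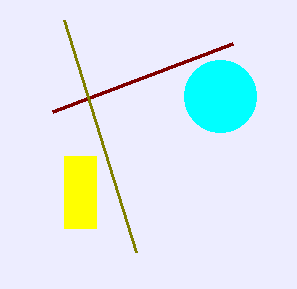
cx_1 = 220; cy_1 = 96; r_1 = 36; x0_2 = 64; y0_2 = 156; x1_2 = 96; y1_2 = 228; y0_3 = 44; x0_4 = 64; y0_4 = 20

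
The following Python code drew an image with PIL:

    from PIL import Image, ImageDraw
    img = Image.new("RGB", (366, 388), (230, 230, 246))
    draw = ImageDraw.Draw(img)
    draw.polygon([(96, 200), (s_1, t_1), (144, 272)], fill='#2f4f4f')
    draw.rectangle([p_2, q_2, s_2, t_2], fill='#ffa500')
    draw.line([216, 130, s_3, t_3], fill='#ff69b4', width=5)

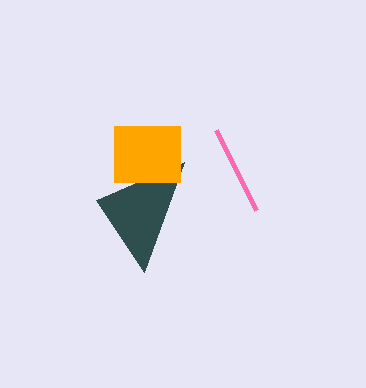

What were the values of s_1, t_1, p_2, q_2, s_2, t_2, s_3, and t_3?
s_1 = 184; t_1 = 162; p_2 = 114; q_2 = 126; s_2 = 180; t_2 = 182; s_3 = 256; t_3 = 210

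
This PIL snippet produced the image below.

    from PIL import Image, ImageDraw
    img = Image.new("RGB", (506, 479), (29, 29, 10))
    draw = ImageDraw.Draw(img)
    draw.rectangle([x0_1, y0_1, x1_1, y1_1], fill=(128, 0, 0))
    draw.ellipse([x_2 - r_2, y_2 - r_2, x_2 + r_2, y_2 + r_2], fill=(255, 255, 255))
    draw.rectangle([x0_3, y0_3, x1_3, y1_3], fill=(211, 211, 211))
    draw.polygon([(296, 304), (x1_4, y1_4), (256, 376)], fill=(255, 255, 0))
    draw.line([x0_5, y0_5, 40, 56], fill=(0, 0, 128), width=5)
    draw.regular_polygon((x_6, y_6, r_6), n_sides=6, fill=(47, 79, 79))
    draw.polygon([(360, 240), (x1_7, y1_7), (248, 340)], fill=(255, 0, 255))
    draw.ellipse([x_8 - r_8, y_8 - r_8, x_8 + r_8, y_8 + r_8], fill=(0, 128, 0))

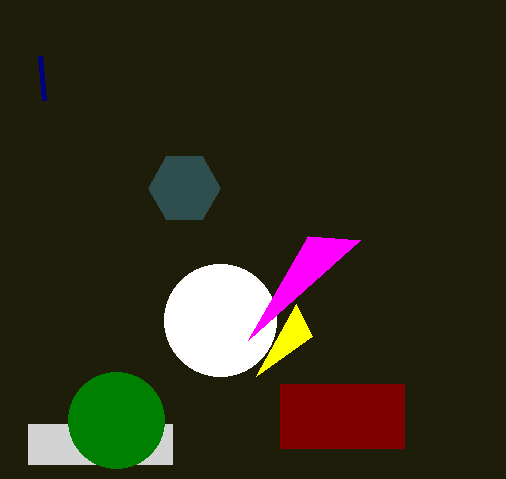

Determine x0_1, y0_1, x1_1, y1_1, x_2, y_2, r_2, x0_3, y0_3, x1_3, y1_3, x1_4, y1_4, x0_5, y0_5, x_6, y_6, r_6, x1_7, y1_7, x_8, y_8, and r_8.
x0_1 = 280; y0_1 = 384; x1_1 = 404; y1_1 = 448; x_2 = 220; y_2 = 320; r_2 = 56; x0_3 = 28; y0_3 = 424; x1_3 = 172; y1_3 = 464; x1_4 = 312; y1_4 = 336; x0_5 = 44; y0_5 = 100; x_6 = 184; y_6 = 188; r_6 = 36; x1_7 = 308; y1_7 = 236; x_8 = 116; y_8 = 420; r_8 = 48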